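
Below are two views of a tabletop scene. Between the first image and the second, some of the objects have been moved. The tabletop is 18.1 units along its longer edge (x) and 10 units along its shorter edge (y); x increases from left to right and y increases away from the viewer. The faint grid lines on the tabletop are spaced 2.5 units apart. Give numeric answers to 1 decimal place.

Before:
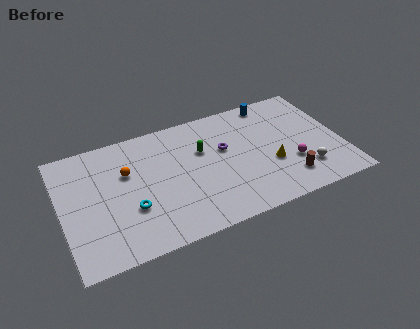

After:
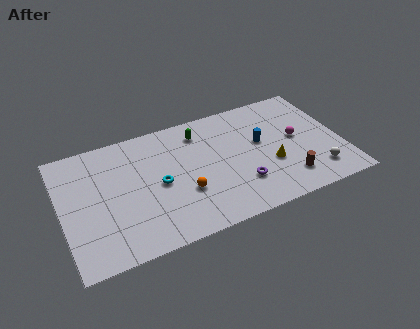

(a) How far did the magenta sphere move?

2.1

From (14.7, 3.3) to (15.3, 5.3), the magenta sphere covered √(0.6² + 2.0²) ≈ 2.1 units.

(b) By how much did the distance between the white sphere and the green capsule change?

+1.8

The distance was about 7.5 in the first image and 9.3 in the second, so they moved 1.8 units further apart.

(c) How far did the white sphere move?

0.8

From (15.5, 2.4) to (16.2, 2.0), the white sphere covered √(0.7² + 0.4²) ≈ 0.8 units.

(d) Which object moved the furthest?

the orange sphere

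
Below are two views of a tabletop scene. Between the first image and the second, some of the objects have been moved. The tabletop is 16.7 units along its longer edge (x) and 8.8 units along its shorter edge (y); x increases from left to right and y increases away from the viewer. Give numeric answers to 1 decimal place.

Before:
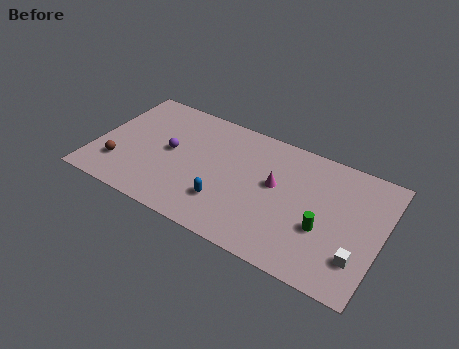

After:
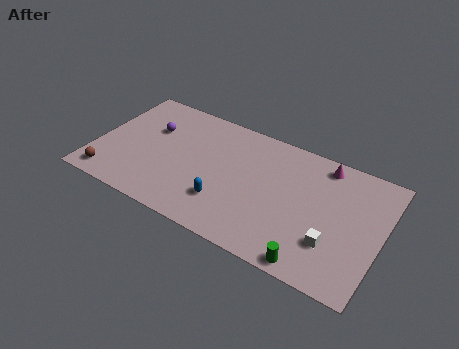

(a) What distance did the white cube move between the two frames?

1.5

From (15.6, 2.3) to (14.1, 2.6), the white cube covered √(1.5² + 0.3²) ≈ 1.5 units.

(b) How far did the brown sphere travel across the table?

1.2

From (1.6, 2.3) to (1.2, 1.2), the brown sphere covered √(0.4² + 1.1²) ≈ 1.2 units.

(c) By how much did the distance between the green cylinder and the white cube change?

-0.3

Before: roughly 2.3 units apart; after: 2.0. That's 0.3 units closer together.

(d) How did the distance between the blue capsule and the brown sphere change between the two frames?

+0.5

The distance was about 6.3 in the first image and 6.8 in the second, so they moved 0.5 units further apart.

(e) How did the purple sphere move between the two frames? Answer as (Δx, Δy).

(-1.3, 1.2)

The purple sphere started near (4.3, 4.6) and ended near (3.0, 5.8).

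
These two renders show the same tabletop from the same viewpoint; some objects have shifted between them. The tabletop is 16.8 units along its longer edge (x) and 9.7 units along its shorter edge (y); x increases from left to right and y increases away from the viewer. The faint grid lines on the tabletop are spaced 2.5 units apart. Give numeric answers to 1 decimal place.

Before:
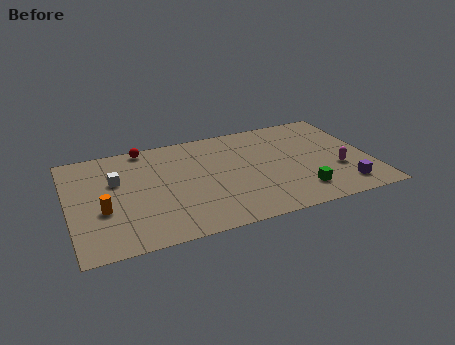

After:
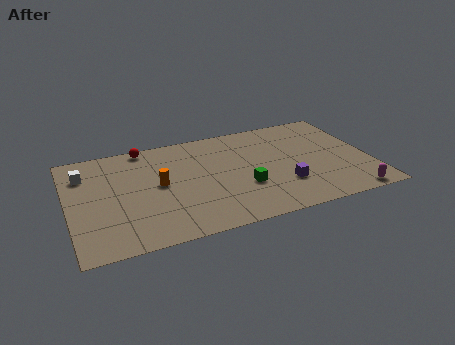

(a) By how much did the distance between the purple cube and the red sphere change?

-3.3

They were about 12.7 units apart before and 9.4 after — 3.3 units closer together.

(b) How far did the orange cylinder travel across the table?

3.5

From (1.8, 3.7) to (5.0, 5.1), the orange cylinder covered √(3.2² + 1.4²) ≈ 3.5 units.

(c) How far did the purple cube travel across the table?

3.4

From (15.0, 1.7) to (11.8, 2.9), the purple cube covered √(3.2² + 1.2²) ≈ 3.4 units.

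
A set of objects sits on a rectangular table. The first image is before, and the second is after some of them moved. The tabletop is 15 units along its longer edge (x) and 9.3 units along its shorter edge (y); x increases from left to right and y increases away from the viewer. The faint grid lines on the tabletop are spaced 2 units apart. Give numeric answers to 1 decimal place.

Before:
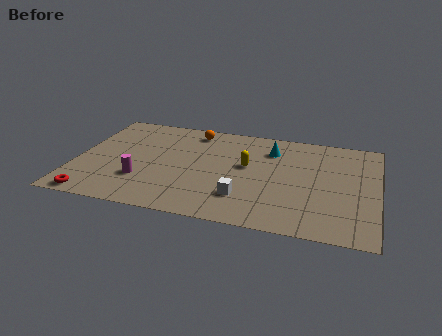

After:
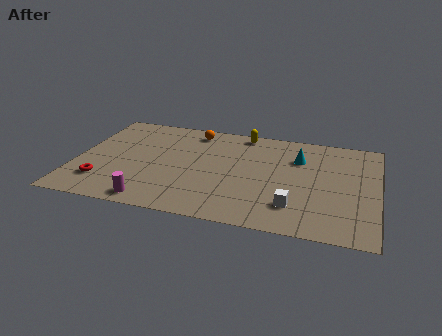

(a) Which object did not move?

the orange sphere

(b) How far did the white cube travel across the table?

2.5

The white cube moved from about (8.5, 2.4) to (11.0, 2.2), a distance of √(2.5² + 0.2²) ≈ 2.5.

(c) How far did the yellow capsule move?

3.1

The yellow capsule was near (8.5, 5.3) before and (8.1, 8.4) after, so it travelled √(0.4² + 3.1²) ≈ 3.1 units.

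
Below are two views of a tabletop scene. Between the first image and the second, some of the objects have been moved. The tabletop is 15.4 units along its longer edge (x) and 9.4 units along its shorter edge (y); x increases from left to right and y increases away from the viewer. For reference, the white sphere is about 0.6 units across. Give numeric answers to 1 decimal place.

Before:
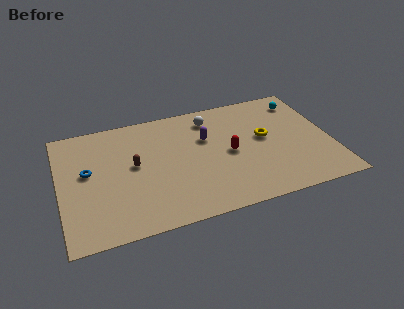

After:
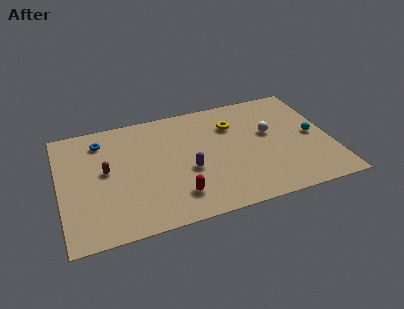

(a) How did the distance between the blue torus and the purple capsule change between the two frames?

-0.8

The distance was about 6.8 in the first image and 6.0 in the second, so they moved 0.8 units closer together.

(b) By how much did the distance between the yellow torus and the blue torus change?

-2.6

The distance was about 10.1 in the first image and 7.5 in the second, so they moved 2.6 units closer together.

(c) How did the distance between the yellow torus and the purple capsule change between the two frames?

+0.7

Before: roughly 3.4 units apart; after: 4.1. That's 0.7 units further apart.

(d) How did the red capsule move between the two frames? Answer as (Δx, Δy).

(-3.2, -2.5)

From the two frames, the red capsule sits at roughly (9.6, 4.5) before and (6.4, 2.0) after.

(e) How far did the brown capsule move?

1.6

The brown capsule moved from about (4.2, 5.1) to (2.6, 5.1), a distance of √(1.6² + 0.0²) ≈ 1.6.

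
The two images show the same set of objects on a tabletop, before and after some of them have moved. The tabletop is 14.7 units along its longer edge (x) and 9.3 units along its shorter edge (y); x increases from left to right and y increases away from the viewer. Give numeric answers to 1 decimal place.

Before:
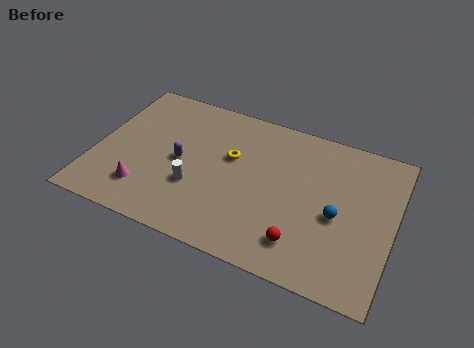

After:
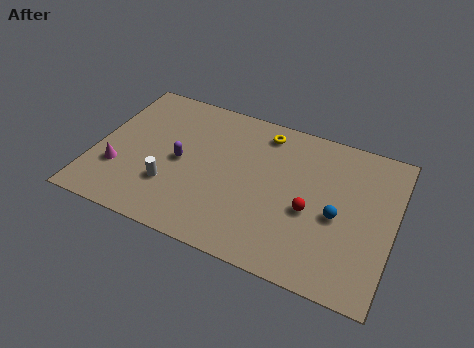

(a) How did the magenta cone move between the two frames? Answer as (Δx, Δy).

(-1.4, 0.8)

The magenta cone started near (2.7, 2.1) and ended near (1.3, 2.9).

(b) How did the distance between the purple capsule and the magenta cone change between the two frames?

+0.5

The distance was about 2.8 in the first image and 3.3 in the second, so they moved 0.5 units further apart.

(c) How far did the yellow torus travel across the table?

2.6

The yellow torus moved from about (6.6, 5.7) to (8.0, 7.9), a distance of √(1.4² + 2.2²) ≈ 2.6.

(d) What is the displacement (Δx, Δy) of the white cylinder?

(-1.2, -0.4)

The white cylinder was at about (5.1, 3.2) and moved to about (3.9, 2.8).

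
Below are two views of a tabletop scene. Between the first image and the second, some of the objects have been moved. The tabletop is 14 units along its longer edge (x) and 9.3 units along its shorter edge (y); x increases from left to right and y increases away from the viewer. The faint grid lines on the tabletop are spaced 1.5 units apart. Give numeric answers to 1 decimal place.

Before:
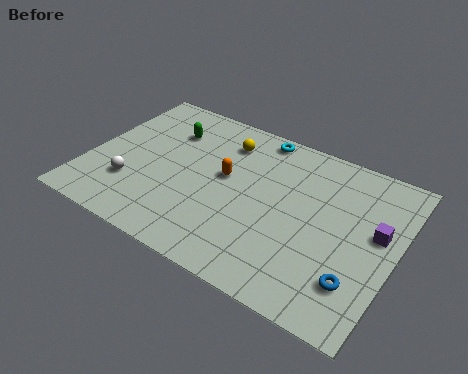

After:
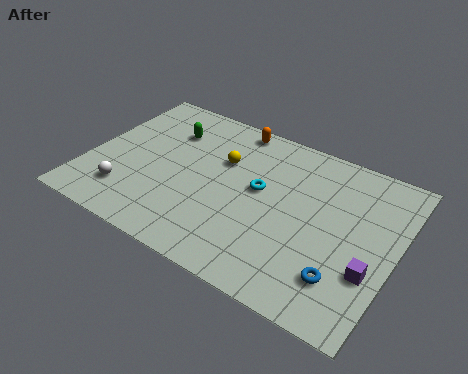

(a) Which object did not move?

the green capsule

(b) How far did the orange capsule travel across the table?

3.2

The orange capsule was near (6.2, 5.2) before and (6.0, 8.4) after, so it travelled √(0.2² + 3.2²) ≈ 3.2 units.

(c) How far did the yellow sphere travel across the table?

1.2

The yellow sphere moved from about (5.8, 7.3) to (5.9, 6.1), a distance of √(0.1² + 1.2²) ≈ 1.2.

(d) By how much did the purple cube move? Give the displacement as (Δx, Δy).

(0.0, -2.2)

The purple cube started near (13.1, 5.3) and ended near (13.1, 3.1).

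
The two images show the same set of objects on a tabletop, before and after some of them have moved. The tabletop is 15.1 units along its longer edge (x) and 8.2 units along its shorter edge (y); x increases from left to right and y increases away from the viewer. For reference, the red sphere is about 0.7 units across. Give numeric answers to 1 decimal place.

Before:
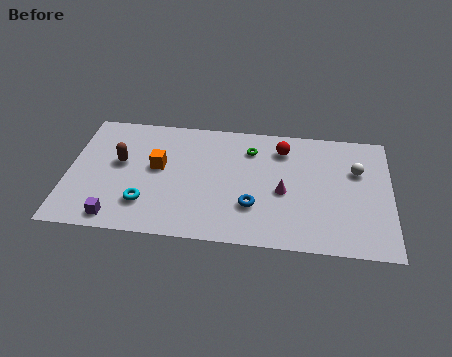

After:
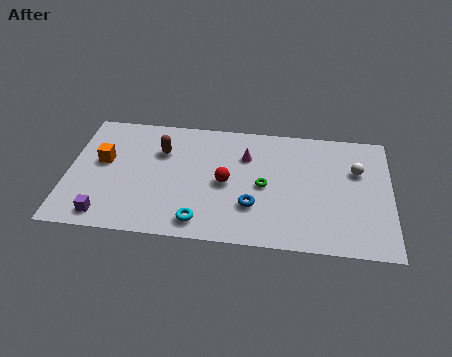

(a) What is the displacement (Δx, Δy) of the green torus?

(0.7, -2.4)

The green torus started near (8.5, 6.3) and ended near (9.2, 3.9).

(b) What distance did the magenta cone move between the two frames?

2.8

The magenta cone moved from about (10.1, 3.6) to (8.3, 5.8), a distance of √(1.8² + 2.2²) ≈ 2.8.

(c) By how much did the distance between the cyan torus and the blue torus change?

-2.3

Before: roughly 5.0 units apart; after: 2.7. That's 2.3 units closer together.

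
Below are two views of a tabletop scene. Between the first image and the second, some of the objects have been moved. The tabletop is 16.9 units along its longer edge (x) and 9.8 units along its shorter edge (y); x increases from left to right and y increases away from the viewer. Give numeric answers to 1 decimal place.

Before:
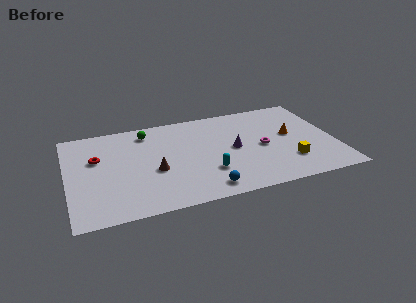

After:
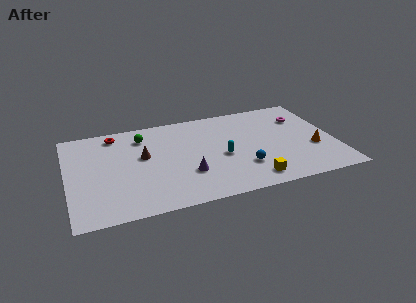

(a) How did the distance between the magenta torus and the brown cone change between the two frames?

+3.5

The distance was about 6.9 in the first image and 10.4 in the second, so they moved 3.5 units further apart.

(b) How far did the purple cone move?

3.6

The purple cone was near (10.5, 4.9) before and (7.4, 3.1) after, so it travelled √(3.1² + 1.8²) ≈ 3.6 units.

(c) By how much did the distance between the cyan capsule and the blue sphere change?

+0.3

They were about 1.6 units apart before and 1.9 after — 0.3 units further apart.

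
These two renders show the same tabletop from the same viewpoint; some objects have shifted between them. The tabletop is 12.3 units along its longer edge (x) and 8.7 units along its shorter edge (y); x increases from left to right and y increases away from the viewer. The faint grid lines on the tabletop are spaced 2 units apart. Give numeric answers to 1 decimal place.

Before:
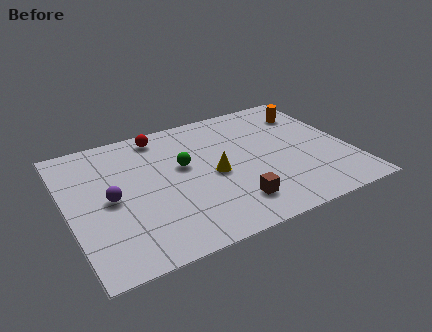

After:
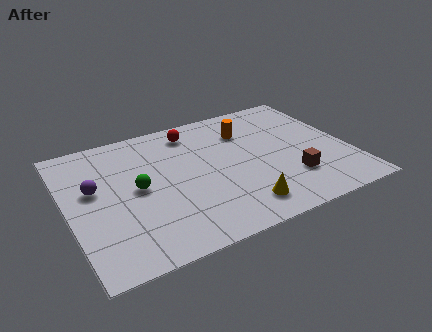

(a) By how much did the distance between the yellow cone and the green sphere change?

+3.4

The distance was about 1.6 in the first image and 5.0 in the second, so they moved 3.4 units further apart.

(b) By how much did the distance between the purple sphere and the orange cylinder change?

-2.5

They were about 9.5 units apart before and 7.0 after — 2.5 units closer together.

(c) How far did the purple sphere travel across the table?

1.1

The purple sphere moved from about (1.8, 4.2) to (1.2, 5.1), a distance of √(0.6² + 0.9²) ≈ 1.1.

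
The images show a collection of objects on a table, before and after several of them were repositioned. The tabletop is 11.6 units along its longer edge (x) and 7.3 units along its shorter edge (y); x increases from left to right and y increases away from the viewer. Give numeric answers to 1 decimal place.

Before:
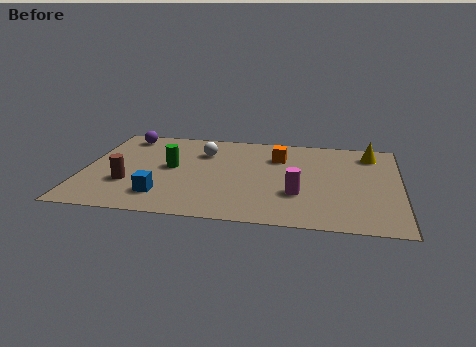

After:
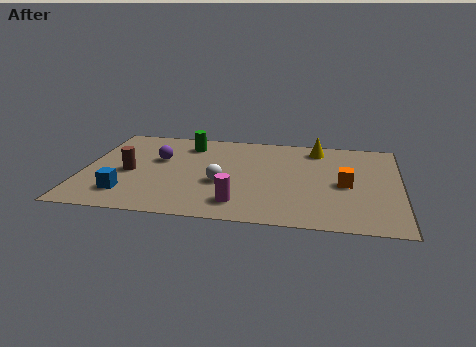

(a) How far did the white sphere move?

2.5

From (4.3, 5.3) to (5.1, 2.9), the white sphere covered √(0.8² + 2.4²) ≈ 2.5 units.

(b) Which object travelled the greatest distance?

the orange cube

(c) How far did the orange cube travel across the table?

3.1

The orange cube was near (7.1, 5.3) before and (9.6, 3.4) after, so it travelled √(2.5² + 1.9²) ≈ 3.1 units.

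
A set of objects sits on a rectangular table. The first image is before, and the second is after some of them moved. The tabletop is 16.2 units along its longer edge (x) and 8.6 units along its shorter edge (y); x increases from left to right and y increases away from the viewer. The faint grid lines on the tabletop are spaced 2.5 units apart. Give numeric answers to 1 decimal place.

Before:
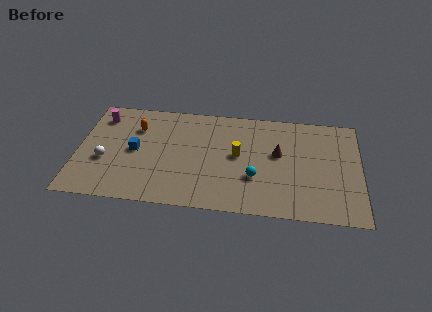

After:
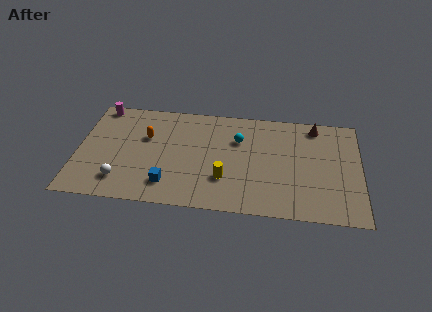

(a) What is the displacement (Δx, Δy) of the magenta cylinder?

(-0.1, 0.9)

The magenta cylinder started near (1.2, 6.9) and ended near (1.1, 7.8).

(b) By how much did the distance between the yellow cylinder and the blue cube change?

-2.6

They were about 5.9 units apart before and 3.3 after — 2.6 units closer together.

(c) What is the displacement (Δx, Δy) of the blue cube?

(2.0, -2.5)

The blue cube started near (3.3, 4.3) and ended near (5.3, 1.8).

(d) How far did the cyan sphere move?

3.2

From (10.2, 2.9) to (9.2, 5.9), the cyan sphere covered √(1.0² + 3.0²) ≈ 3.2 units.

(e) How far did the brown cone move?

3.3

The brown cone was near (11.5, 5.0) before and (13.6, 7.5) after, so it travelled √(2.1² + 2.5²) ≈ 3.3 units.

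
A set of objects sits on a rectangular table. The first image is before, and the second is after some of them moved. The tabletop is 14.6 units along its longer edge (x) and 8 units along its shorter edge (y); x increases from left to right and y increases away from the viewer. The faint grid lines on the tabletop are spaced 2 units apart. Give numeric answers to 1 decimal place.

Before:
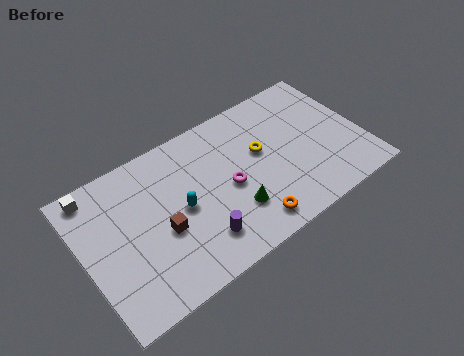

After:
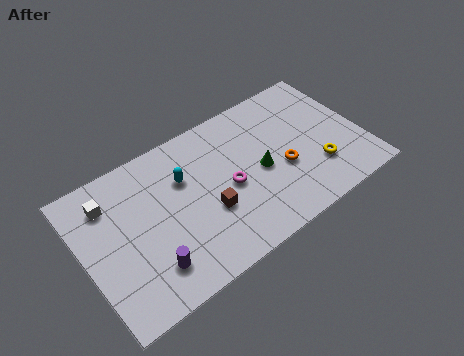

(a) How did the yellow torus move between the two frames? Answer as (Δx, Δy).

(2.6, -2.4)

The yellow torus was at about (9.4, 4.7) and moved to about (12.0, 2.3).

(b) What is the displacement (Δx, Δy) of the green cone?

(1.7, 1.4)

From the two frames, the green cone sits at roughly (7.5, 2.3) before and (9.2, 3.7) after.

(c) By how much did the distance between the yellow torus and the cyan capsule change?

+2.8

They were about 4.5 units apart before and 7.3 after — 2.8 units further apart.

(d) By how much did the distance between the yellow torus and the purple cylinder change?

+4.2

Before: roughly 4.8 units apart; after: 9.0. That's 4.2 units further apart.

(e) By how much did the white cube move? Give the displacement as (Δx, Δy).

(0.6, -0.9)

The white cube was at about (1.0, 7.1) and moved to about (1.6, 6.2).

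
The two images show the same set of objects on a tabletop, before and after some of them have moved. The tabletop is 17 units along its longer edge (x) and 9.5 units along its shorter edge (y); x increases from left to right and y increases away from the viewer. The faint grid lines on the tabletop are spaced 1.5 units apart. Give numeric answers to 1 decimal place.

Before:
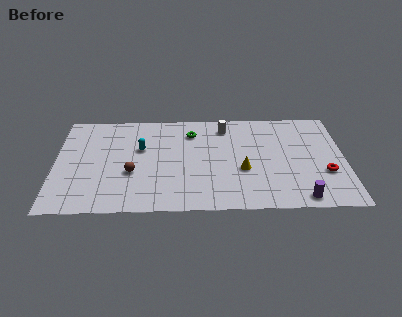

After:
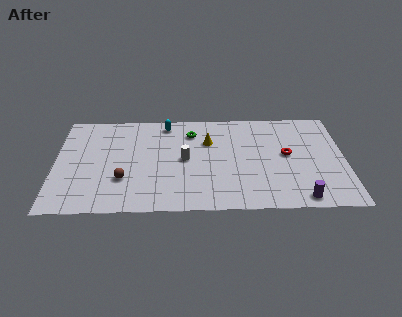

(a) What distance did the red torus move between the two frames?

2.8

The red torus was near (15.8, 3.3) before and (13.6, 5.1) after, so it travelled √(2.2² + 1.8²) ≈ 2.8 units.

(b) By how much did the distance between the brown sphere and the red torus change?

-1.5

They were about 11.3 units apart before and 9.8 after — 1.5 units closer together.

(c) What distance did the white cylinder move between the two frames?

3.9

The white cylinder moved from about (10.0, 7.9) to (7.6, 4.8), a distance of √(2.4² + 3.1²) ≈ 3.9.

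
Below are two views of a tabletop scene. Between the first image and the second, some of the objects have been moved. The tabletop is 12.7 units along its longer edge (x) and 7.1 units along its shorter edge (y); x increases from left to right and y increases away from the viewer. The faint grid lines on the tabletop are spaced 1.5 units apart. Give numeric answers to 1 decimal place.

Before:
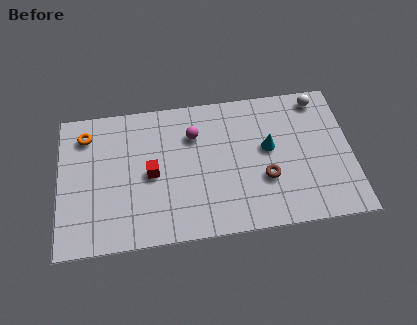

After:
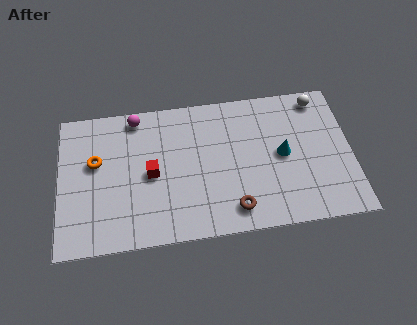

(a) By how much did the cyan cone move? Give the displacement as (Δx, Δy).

(0.6, -0.4)

The cyan cone started near (9.1, 4.0) and ended near (9.7, 3.6).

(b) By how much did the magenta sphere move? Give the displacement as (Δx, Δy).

(-2.5, 1.2)

The magenta sphere was at about (5.9, 5.1) and moved to about (3.4, 6.3).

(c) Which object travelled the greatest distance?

the magenta sphere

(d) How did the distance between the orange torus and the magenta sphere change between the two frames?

-2.0

The distance was about 4.7 in the first image and 2.7 in the second, so they moved 2.0 units closer together.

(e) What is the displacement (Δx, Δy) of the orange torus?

(0.4, -1.4)

From the two frames, the orange torus sits at roughly (1.2, 5.7) before and (1.6, 4.3) after.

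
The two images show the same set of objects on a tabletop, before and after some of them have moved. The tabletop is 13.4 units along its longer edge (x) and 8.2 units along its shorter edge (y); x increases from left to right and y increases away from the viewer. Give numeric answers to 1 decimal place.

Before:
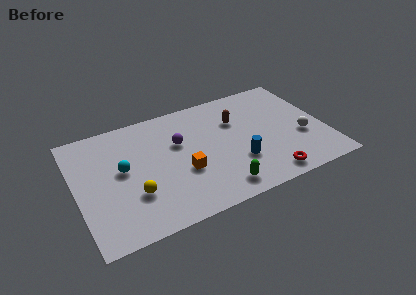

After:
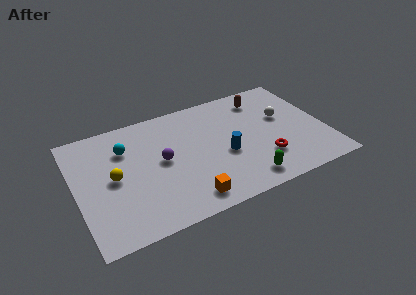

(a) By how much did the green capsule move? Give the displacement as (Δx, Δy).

(1.4, 0.0)

The green capsule started near (7.3, 1.2) and ended near (8.7, 1.2).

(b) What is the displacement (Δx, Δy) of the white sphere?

(-0.8, 1.8)

The white sphere started near (12.1, 3.1) and ended near (11.3, 4.9).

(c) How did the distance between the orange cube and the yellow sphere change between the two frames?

+1.9

They were about 2.7 units apart before and 4.6 after — 1.9 units further apart.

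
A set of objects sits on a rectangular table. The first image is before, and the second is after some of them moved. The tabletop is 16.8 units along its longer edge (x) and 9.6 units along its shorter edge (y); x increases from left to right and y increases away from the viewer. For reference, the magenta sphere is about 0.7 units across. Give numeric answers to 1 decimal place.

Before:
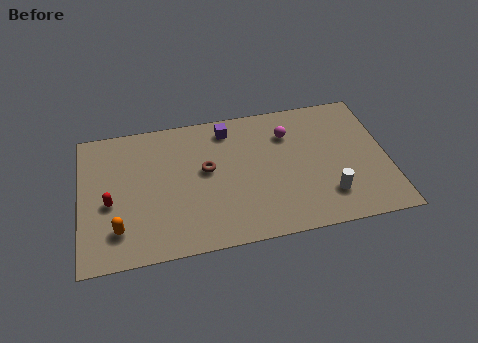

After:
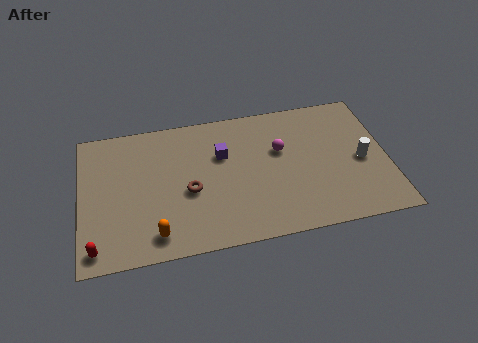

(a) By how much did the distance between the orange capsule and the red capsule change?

+1.3

They were about 1.9 units apart before and 3.2 after — 1.3 units further apart.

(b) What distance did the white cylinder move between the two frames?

2.9

From (13.4, 2.3) to (15.4, 4.4), the white cylinder covered √(2.0² + 2.1²) ≈ 2.9 units.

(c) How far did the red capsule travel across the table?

3.0

The red capsule moved from about (1.6, 4.1) to (0.8, 1.2), a distance of √(0.8² + 2.9²) ≈ 3.0.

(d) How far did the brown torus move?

1.6

The brown torus moved from about (6.9, 5.4) to (5.9, 4.1), a distance of √(1.0² + 1.3²) ≈ 1.6.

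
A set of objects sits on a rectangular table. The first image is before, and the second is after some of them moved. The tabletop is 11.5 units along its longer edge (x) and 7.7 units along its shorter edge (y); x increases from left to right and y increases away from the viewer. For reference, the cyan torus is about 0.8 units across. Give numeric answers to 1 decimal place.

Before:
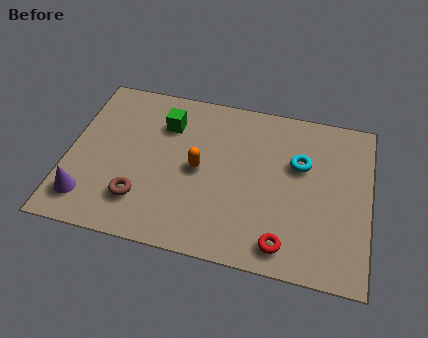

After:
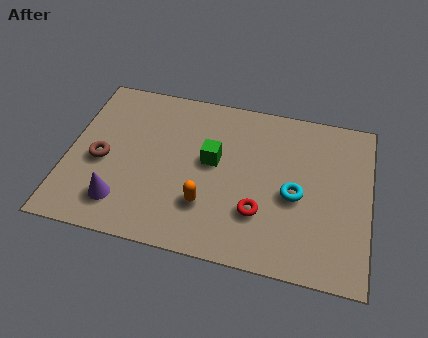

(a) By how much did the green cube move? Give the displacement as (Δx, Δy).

(1.9, -1.4)

From the two frames, the green cube sits at roughly (3.6, 5.7) before and (5.5, 4.3) after.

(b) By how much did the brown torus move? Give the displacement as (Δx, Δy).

(-1.6, 1.5)

The brown torus started near (2.9, 1.9) and ended near (1.3, 3.4).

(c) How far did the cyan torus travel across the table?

1.5

The cyan torus moved from about (8.8, 4.9) to (8.7, 3.4), a distance of √(0.1² + 1.5²) ≈ 1.5.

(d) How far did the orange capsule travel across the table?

1.6

The orange capsule moved from about (5.0, 3.8) to (5.4, 2.2), a distance of √(0.4² + 1.6²) ≈ 1.6.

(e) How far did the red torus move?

1.6

The red torus was near (8.4, 1.1) before and (7.4, 2.3) after, so it travelled √(1.0² + 1.2²) ≈ 1.6 units.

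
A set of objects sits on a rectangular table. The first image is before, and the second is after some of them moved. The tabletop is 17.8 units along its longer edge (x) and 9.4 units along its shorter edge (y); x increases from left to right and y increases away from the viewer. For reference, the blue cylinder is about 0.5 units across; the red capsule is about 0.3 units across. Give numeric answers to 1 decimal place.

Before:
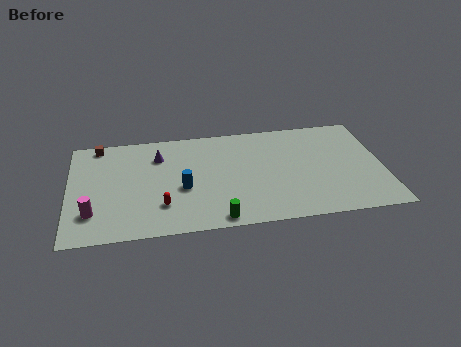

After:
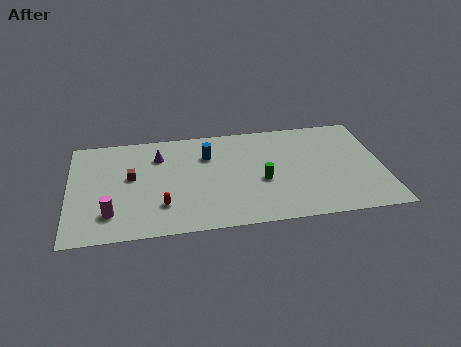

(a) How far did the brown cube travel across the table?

3.7

The brown cube moved from about (1.7, 8.5) to (3.5, 5.3), a distance of √(1.8² + 3.2²) ≈ 3.7.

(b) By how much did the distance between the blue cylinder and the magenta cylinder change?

+1.9

They were about 5.3 units apart before and 7.2 after — 1.9 units further apart.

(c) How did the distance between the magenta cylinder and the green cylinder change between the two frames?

+1.6

They were about 7.2 units apart before and 8.8 after — 1.6 units further apart.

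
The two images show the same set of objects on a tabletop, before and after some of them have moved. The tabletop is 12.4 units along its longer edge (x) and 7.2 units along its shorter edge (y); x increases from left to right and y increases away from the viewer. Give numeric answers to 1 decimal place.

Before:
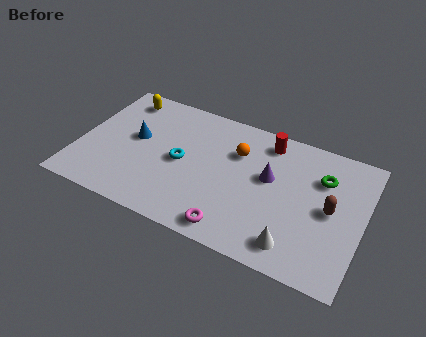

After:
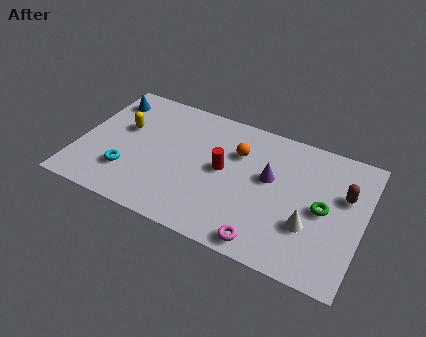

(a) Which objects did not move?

the purple cone and the orange sphere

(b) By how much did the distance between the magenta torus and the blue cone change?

+3.5

They were about 5.6 units apart before and 9.1 after — 3.5 units further apart.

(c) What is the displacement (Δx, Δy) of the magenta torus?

(1.4, -0.1)

From the two frames, the magenta torus sits at roughly (7.1, 0.9) before and (8.5, 0.8) after.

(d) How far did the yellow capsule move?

1.7

From (1.5, 6.1) to (1.8, 4.4), the yellow capsule covered √(0.3² + 1.7²) ≈ 1.7 units.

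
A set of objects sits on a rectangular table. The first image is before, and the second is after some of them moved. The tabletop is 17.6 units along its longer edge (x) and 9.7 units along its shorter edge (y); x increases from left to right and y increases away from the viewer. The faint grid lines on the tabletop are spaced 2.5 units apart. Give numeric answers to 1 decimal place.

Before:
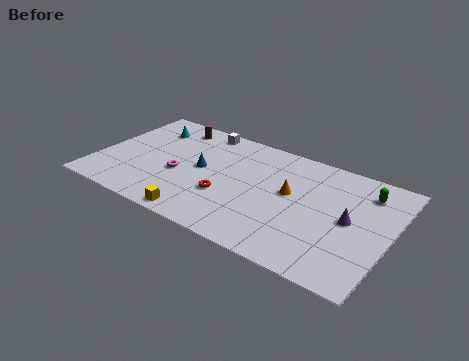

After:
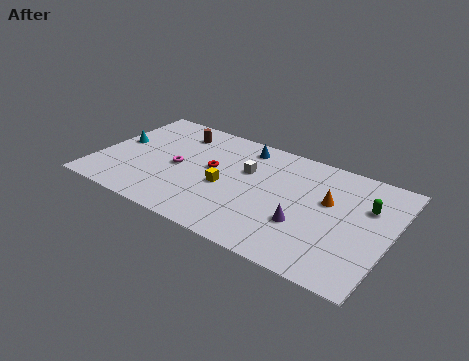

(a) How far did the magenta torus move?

0.6

The magenta torus was near (5.0, 4.0) before and (4.8, 4.6) after, so it travelled √(0.2² + 0.6²) ≈ 0.6 units.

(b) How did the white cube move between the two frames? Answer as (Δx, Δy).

(3.2, -2.5)

The white cube started near (5.6, 8.7) and ended near (8.8, 6.2).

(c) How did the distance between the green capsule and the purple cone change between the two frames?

+1.7

They were about 2.9 units apart before and 4.6 after — 1.7 units further apart.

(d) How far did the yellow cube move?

3.4

The yellow cube was near (6.8, 0.9) before and (7.8, 4.2) after, so it travelled √(1.0² + 3.3²) ≈ 3.4 units.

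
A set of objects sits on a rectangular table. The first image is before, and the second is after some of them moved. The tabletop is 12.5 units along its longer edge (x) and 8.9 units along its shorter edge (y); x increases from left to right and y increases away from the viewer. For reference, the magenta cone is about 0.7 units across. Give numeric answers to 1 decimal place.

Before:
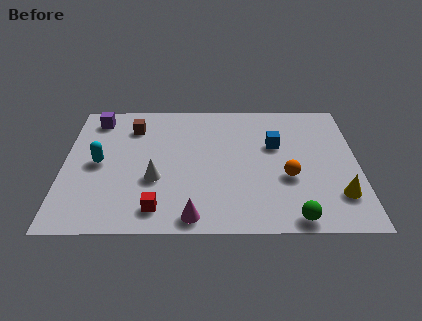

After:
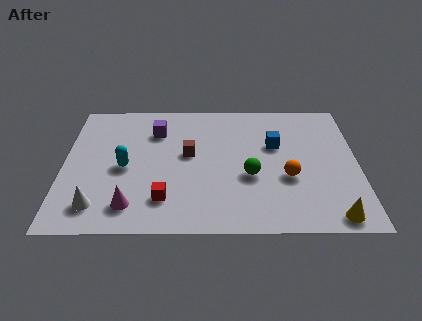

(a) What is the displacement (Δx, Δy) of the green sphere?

(-1.8, 2.7)

From the two frames, the green sphere sits at roughly (9.7, 0.8) before and (7.9, 3.5) after.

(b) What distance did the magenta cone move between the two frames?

2.7

From (5.5, 0.9) to (2.9, 1.6), the magenta cone covered √(2.6² + 0.7²) ≈ 2.7 units.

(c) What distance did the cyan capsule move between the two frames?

1.1

From (1.5, 4.4) to (2.6, 4.1), the cyan capsule covered √(1.1² + 0.3²) ≈ 1.1 units.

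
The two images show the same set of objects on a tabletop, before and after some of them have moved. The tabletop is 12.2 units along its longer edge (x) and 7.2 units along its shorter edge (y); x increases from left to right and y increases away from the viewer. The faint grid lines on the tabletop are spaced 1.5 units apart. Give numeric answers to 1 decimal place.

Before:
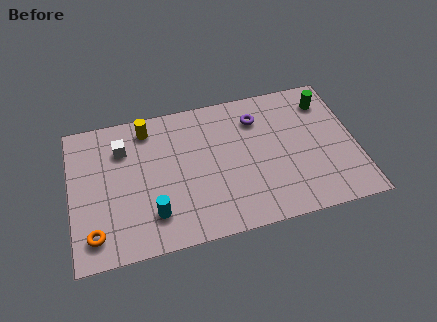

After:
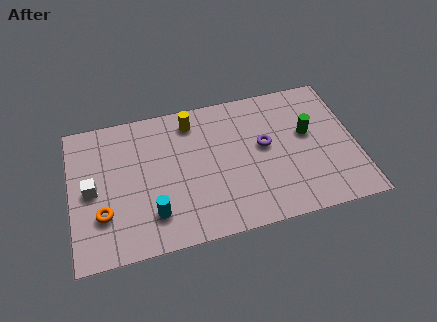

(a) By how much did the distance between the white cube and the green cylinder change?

+0.5

They were about 8.8 units apart before and 9.3 after — 0.5 units further apart.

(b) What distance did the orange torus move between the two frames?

1.0

The orange torus was near (0.9, 1.3) before and (1.3, 2.2) after, so it travelled √(0.4² + 0.9²) ≈ 1.0 units.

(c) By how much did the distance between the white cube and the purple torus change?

+1.6

They were about 5.8 units apart before and 7.4 after — 1.6 units further apart.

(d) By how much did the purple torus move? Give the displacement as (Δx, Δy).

(0.2, -1.5)

The purple torus was at about (8.1, 5.5) and moved to about (8.3, 4.0).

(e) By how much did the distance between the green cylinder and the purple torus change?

-1.1

The distance was about 3.0 in the first image and 1.9 in the second, so they moved 1.1 units closer together.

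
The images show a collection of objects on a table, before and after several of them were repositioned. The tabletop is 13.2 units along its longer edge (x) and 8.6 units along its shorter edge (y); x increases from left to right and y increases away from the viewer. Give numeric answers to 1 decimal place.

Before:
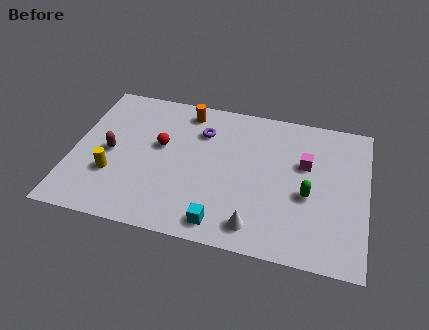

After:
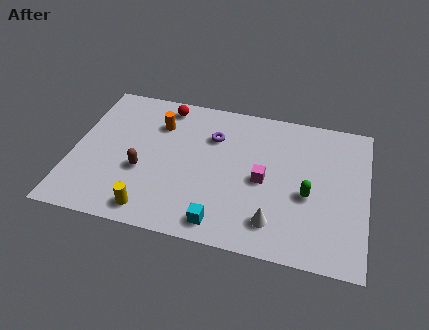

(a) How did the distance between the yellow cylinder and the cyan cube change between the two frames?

-2.2

Before: roughly 5.3 units apart; after: 3.1. That's 2.2 units closer together.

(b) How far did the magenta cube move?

2.3

The magenta cube was near (10.4, 5.4) before and (8.6, 4.0) after, so it travelled √(1.8² + 1.4²) ≈ 2.3 units.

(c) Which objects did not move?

the cyan cube and the green capsule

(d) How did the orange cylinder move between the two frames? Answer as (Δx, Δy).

(-1.2, -1.1)

The orange cylinder started near (4.9, 7.4) and ended near (3.7, 6.3).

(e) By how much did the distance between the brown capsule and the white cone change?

-1.1

Before: roughly 7.3 units apart; after: 6.2. That's 1.1 units closer together.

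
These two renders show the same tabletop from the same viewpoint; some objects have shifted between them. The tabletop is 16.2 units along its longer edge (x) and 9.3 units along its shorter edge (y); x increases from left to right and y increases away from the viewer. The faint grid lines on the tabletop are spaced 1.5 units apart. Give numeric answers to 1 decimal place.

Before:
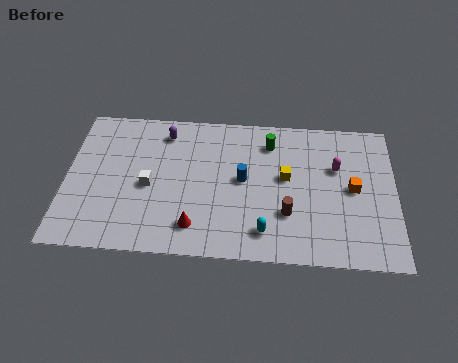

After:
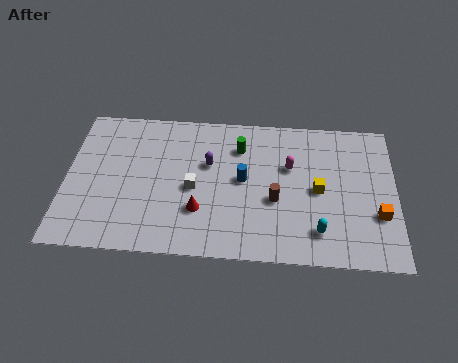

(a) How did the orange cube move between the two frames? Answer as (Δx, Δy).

(1.2, -1.6)

The orange cube was at about (14.1, 4.7) and moved to about (15.3, 3.1).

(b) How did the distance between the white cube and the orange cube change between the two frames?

-0.9

The distance was about 10.0 in the first image and 9.1 in the second, so they moved 0.9 units closer together.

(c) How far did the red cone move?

1.0

From (6.4, 1.8) to (6.6, 2.8), the red cone covered √(0.2² + 1.0²) ≈ 1.0 units.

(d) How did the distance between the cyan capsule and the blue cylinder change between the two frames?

+1.4

Before: roughly 3.4 units apart; after: 4.8. That's 1.4 units further apart.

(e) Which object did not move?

the blue cylinder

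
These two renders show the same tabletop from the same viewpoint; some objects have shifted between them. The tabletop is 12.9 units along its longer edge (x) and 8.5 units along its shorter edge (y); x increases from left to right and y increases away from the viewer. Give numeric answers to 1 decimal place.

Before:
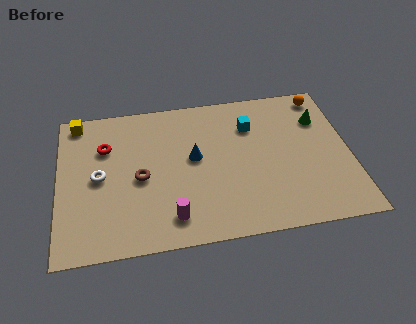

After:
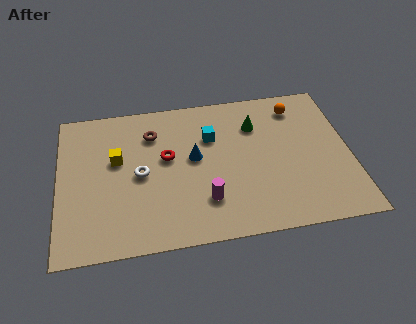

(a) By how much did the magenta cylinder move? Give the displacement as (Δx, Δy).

(1.5, 0.7)

From the two frames, the magenta cylinder sits at roughly (4.9, 1.5) before and (6.4, 2.2) after.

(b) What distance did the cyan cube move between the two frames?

1.8

The cyan cube moved from about (8.6, 6.2) to (6.8, 5.8), a distance of √(1.8² + 0.4²) ≈ 1.8.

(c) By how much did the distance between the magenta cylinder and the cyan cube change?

-2.4

They were about 6.0 units apart before and 3.6 after — 2.4 units closer together.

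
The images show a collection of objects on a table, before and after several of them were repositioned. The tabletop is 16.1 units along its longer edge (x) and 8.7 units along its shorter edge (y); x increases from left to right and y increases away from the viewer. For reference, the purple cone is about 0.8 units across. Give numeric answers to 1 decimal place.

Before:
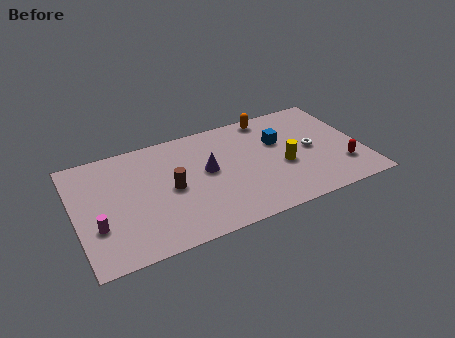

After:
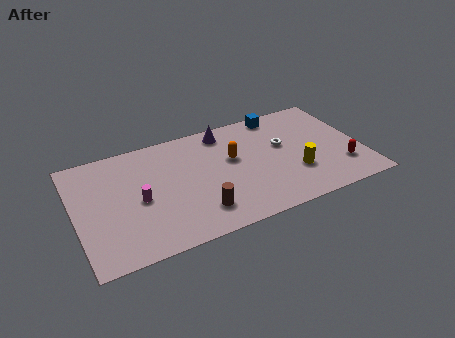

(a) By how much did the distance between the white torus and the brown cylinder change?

-1.8

Before: roughly 8.0 units apart; after: 6.2. That's 1.8 units closer together.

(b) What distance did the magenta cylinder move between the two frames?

2.6

The magenta cylinder moved from about (1.1, 2.9) to (3.5, 4.0), a distance of √(2.4² + 1.1²) ≈ 2.6.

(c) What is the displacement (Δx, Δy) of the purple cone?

(1.3, 2.7)

The purple cone started near (7.4, 4.8) and ended near (8.7, 7.5).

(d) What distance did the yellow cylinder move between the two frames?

1.0

The yellow cylinder moved from about (11.6, 3.6) to (12.2, 2.8), a distance of √(0.6² + 0.8²) ≈ 1.0.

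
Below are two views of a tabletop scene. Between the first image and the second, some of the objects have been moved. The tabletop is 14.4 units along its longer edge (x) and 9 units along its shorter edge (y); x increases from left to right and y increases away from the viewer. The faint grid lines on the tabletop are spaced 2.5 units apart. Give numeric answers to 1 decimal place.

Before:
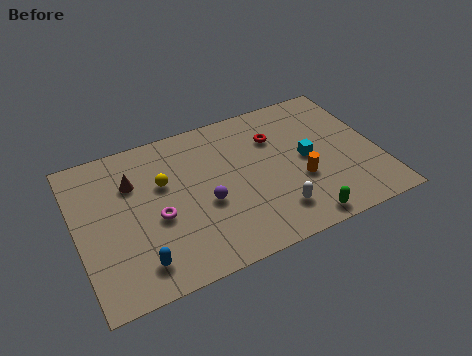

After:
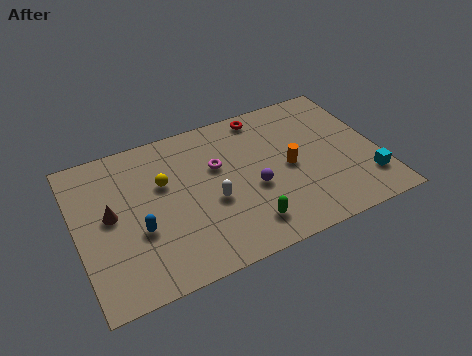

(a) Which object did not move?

the yellow sphere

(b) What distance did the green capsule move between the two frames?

2.6

From (10.2, 0.9) to (7.7, 1.7), the green capsule covered √(2.5² + 0.8²) ≈ 2.6 units.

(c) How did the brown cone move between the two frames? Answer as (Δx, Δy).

(-1.2, -1.5)

The brown cone was at about (2.8, 6.3) and moved to about (1.6, 4.8).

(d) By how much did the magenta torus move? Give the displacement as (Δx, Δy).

(3.1, 1.9)

The magenta torus was at about (3.7, 3.8) and moved to about (6.8, 5.7).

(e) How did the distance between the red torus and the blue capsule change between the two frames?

-0.6

The distance was about 8.6 in the first image and 8.0 in the second, so they moved 0.6 units closer together.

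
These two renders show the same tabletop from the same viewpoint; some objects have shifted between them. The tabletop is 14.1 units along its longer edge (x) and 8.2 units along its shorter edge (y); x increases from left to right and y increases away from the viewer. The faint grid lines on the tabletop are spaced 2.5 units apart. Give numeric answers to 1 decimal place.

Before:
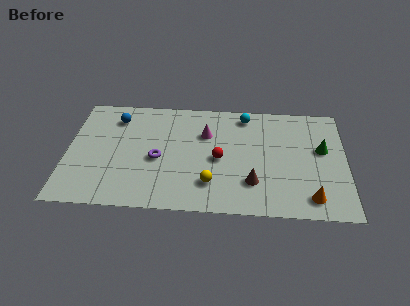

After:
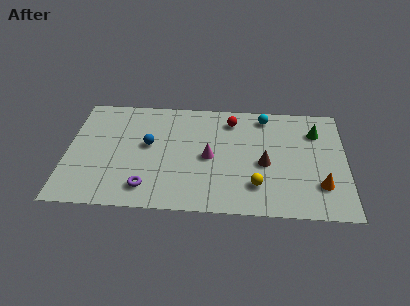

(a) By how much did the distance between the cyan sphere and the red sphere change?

-1.8

The distance was about 3.5 in the first image and 1.7 in the second, so they moved 1.8 units closer together.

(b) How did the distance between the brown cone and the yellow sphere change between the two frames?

-0.5

Before: roughly 2.1 units apart; after: 1.6. That's 0.5 units closer together.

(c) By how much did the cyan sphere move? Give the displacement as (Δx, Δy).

(1.0, 0.0)

The cyan sphere was at about (9.0, 7.1) and moved to about (10.0, 7.1).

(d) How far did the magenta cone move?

1.7

The magenta cone moved from about (7.0, 5.6) to (7.2, 3.9), a distance of √(0.2² + 1.7²) ≈ 1.7.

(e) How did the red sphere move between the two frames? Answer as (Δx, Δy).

(0.6, 2.9)

From the two frames, the red sphere sits at roughly (7.7, 3.8) before and (8.3, 6.7) after.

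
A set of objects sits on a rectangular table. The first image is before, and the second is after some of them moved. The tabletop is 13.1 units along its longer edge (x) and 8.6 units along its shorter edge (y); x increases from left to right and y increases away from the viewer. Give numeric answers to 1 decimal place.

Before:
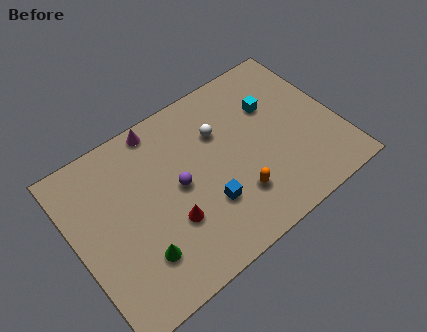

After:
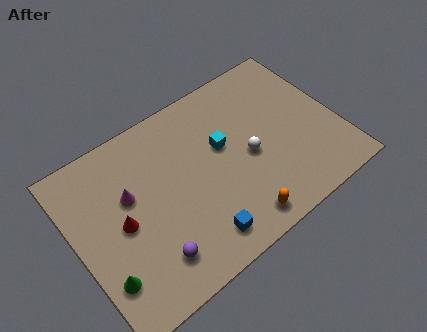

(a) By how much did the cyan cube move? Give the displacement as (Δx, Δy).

(-2.7, -0.7)

From the two frames, the cyan cube sits at roughly (10.2, 5.8) before and (7.5, 5.1) after.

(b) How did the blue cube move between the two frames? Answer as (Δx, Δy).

(-0.7, -1.3)

From the two frames, the blue cube sits at roughly (6.2, 2.7) before and (5.5, 1.4) after.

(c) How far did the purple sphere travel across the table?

3.2

The purple sphere was near (5.1, 4.4) before and (3.2, 1.8) after, so it travelled √(1.9² + 2.6²) ≈ 3.2 units.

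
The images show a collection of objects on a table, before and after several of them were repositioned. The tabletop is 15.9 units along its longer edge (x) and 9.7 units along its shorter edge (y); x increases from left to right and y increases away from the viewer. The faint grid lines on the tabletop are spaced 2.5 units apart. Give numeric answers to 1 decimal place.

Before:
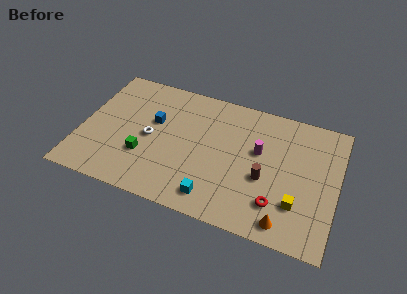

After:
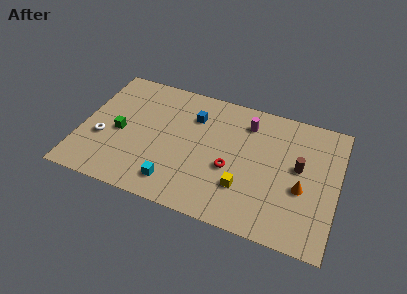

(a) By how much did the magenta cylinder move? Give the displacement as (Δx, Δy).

(-0.9, 1.9)

From the two frames, the magenta cylinder sits at roughly (11.0, 5.8) before and (10.1, 7.7) after.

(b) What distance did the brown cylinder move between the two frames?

2.5

The brown cylinder moved from about (11.5, 3.9) to (13.5, 5.4), a distance of √(2.0² + 1.5²) ≈ 2.5.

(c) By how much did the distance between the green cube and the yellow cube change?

-1.4

The distance was about 9.5 in the first image and 8.1 in the second, so they moved 1.4 units closer together.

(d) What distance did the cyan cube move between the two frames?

2.5

From (8.6, 1.5) to (6.1, 1.7), the cyan cube covered √(2.5² + 0.2²) ≈ 2.5 units.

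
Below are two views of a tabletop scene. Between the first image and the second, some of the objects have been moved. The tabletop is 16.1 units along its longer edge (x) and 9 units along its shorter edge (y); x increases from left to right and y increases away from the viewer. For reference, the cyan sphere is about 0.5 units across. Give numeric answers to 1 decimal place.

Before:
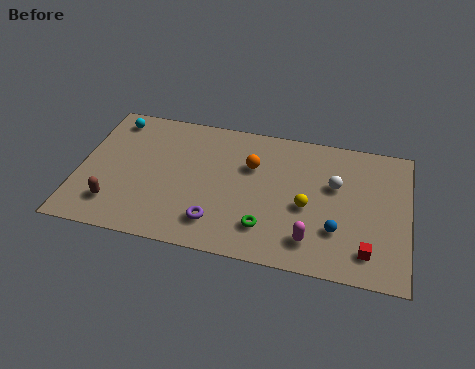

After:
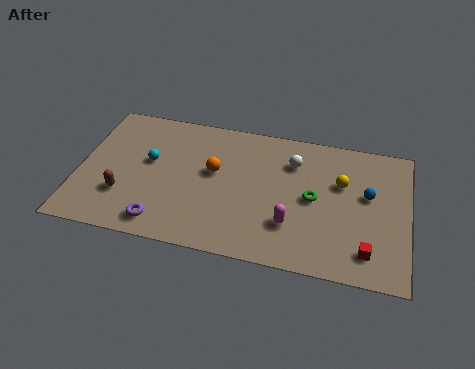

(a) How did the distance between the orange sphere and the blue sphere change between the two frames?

+2.1

Before: roughly 5.4 units apart; after: 7.5. That's 2.1 units further apart.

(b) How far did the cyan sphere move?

3.2

The cyan sphere was near (1.4, 7.7) before and (3.4, 5.2) after, so it travelled √(2.0² + 2.5²) ≈ 3.2 units.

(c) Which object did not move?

the red cube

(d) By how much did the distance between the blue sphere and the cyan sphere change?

-1.7

Before: roughly 12.4 units apart; after: 10.7. That's 1.7 units closer together.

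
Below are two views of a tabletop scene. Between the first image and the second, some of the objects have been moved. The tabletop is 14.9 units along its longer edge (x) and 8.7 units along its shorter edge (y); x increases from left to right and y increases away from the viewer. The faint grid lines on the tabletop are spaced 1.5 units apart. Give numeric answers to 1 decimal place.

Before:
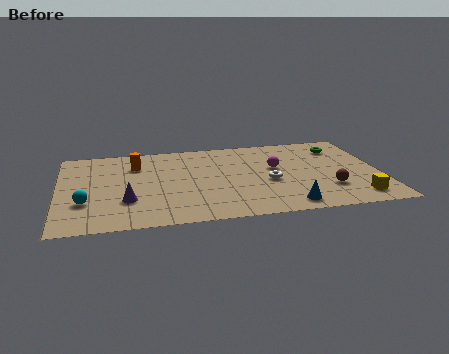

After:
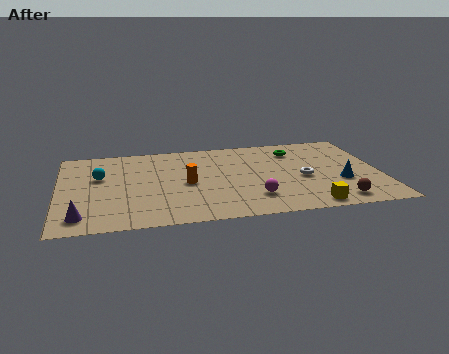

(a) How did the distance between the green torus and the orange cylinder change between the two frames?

-3.7

The distance was about 9.6 in the first image and 5.9 in the second, so they moved 3.7 units closer together.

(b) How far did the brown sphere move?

1.3

The brown sphere moved from about (12.4, 2.5) to (12.7, 1.2), a distance of √(0.3² + 1.3²) ≈ 1.3.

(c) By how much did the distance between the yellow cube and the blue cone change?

-0.5

The distance was about 3.2 in the first image and 2.7 in the second, so they moved 0.5 units closer together.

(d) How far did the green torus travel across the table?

2.1

The green torus was near (13.2, 6.8) before and (11.1, 6.8) after, so it travelled √(2.1² + 0.0²) ≈ 2.1 units.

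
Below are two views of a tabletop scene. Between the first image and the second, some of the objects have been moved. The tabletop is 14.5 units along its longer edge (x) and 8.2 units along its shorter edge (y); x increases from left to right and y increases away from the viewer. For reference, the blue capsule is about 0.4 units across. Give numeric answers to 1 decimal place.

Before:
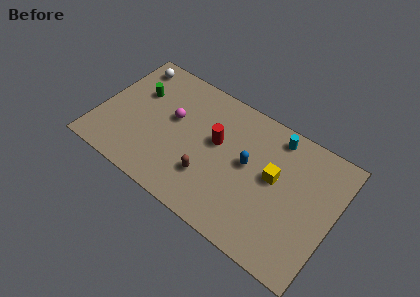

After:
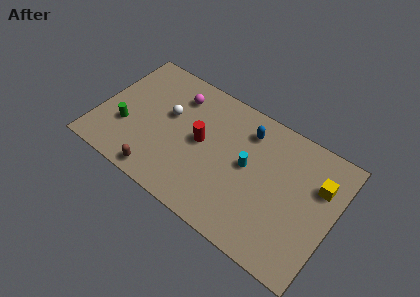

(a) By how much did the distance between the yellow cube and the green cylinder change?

+3.2

They were about 8.7 units apart before and 11.9 after — 3.2 units further apart.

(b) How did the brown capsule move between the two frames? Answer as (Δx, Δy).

(-2.8, -1.5)

The brown capsule was at about (7.1, 2.4) and moved to about (4.3, 0.9).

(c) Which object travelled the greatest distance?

the white sphere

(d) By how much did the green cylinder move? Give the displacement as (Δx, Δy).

(-0.3, -2.6)

The green cylinder started near (2.1, 5.4) and ended near (1.8, 2.8).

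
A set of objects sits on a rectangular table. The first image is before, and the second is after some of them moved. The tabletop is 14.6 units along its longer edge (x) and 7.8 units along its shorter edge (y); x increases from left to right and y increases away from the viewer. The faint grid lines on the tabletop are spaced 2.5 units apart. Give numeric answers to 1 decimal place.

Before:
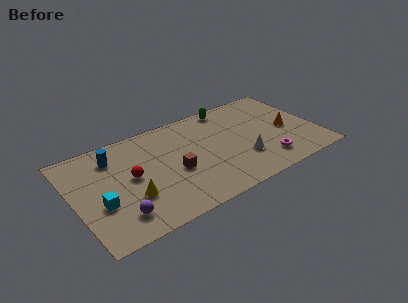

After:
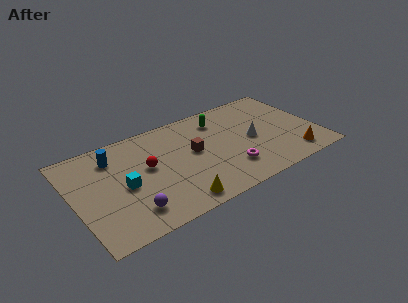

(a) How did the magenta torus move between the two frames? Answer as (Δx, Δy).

(-2.2, 0.4)

The magenta torus started near (11.2, 1.6) and ended near (9.0, 2.0).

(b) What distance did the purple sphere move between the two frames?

0.7

The purple sphere was near (2.3, 1.6) before and (3.0, 1.6) after, so it travelled √(0.7² + 0.0²) ≈ 0.7 units.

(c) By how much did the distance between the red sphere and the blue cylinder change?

+0.3

The distance was about 2.2 in the first image and 2.5 in the second, so they moved 0.3 units further apart.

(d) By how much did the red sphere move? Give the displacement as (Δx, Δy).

(1.0, 0.3)

The red sphere was at about (3.4, 4.1) and moved to about (4.4, 4.4).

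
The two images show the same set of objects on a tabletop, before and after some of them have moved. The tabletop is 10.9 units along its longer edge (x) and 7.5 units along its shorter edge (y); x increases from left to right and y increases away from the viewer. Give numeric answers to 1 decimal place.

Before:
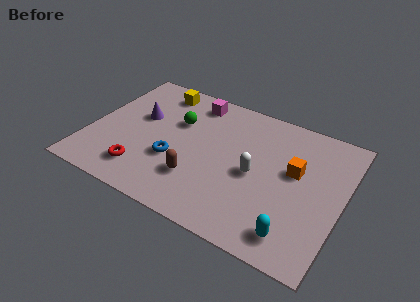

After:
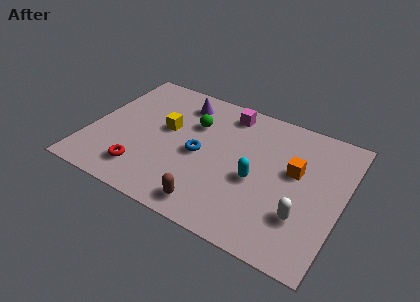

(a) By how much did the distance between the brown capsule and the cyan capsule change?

-1.7

They were about 4.4 units apart before and 2.7 after — 1.7 units closer together.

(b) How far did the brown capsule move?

1.4

From (4.9, 2.1) to (5.7, 1.0), the brown capsule covered √(0.8² + 1.1²) ≈ 1.4 units.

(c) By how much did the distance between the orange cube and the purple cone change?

-1.3

They were about 6.8 units apart before and 5.5 after — 1.3 units closer together.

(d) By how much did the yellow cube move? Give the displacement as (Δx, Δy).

(0.7, -2.1)

From the two frames, the yellow cube sits at roughly (2.5, 6.4) before and (3.2, 4.3) after.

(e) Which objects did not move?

the red torus and the orange cube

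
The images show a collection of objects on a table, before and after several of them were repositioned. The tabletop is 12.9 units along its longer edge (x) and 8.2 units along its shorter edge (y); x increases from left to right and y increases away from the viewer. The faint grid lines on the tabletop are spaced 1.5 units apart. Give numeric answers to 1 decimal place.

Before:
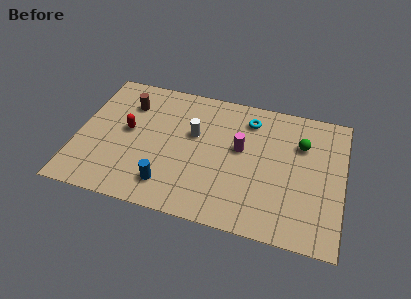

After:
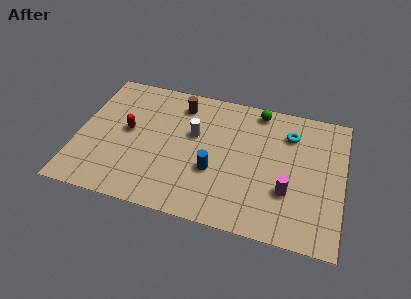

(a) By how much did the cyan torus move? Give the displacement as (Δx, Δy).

(2.0, -0.4)

The cyan torus started near (8.2, 6.6) and ended near (10.2, 6.2).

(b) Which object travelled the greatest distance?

the magenta cylinder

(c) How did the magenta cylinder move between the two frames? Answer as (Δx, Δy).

(2.4, -2.0)

The magenta cylinder started near (7.9, 4.7) and ended near (10.3, 2.7).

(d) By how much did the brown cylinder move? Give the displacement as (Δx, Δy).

(2.5, 0.6)

From the two frames, the brown cylinder sits at roughly (2.3, 6.1) before and (4.8, 6.7) after.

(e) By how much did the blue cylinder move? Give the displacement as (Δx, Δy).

(2.1, 1.4)

The blue cylinder started near (4.6, 1.6) and ended near (6.7, 3.0).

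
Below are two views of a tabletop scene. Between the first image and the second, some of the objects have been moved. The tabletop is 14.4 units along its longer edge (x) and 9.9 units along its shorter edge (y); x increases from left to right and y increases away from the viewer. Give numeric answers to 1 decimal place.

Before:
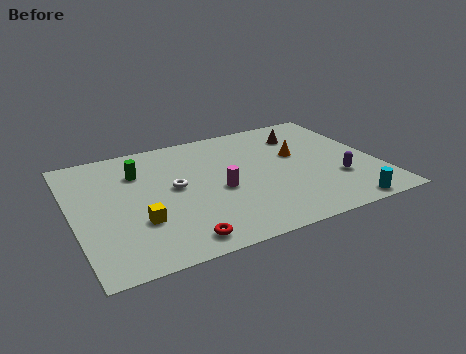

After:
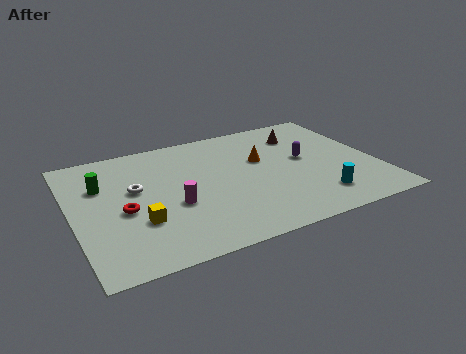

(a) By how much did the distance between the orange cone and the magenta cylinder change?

+0.7

Before: roughly 4.3 units apart; after: 5.0. That's 0.7 units further apart.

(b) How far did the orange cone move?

1.7

The orange cone moved from about (10.8, 5.9) to (9.1, 6.1), a distance of √(1.7² + 0.2²) ≈ 1.7.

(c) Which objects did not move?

the yellow cube and the brown cone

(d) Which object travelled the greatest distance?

the red torus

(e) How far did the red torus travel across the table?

3.8

From (4.5, 1.2) to (2.3, 4.3), the red torus covered √(2.2² + 3.1²) ≈ 3.8 units.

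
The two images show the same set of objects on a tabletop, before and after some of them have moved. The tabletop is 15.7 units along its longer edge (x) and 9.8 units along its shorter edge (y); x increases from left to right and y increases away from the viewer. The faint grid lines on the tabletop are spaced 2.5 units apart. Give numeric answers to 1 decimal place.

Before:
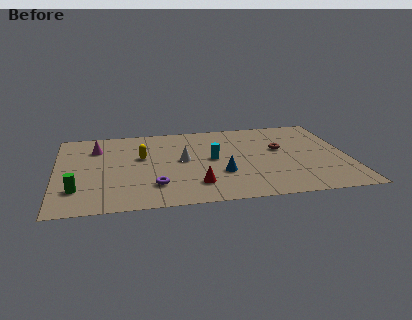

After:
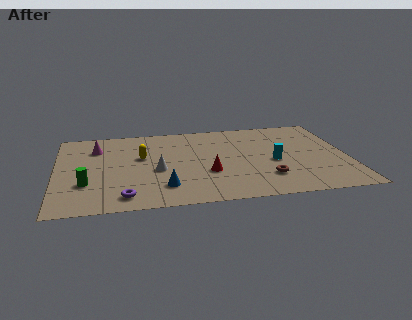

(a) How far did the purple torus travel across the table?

1.9

The purple torus moved from about (5.2, 2.4) to (3.6, 1.4), a distance of √(1.6² + 1.0²) ≈ 1.9.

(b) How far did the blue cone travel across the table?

3.3

The blue cone moved from about (8.8, 3.3) to (5.7, 2.2), a distance of √(3.1² + 1.1²) ≈ 3.3.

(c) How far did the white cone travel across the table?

1.7

The white cone was near (6.8, 5.2) before and (5.4, 4.2) after, so it travelled √(1.4² + 1.0²) ≈ 1.7 units.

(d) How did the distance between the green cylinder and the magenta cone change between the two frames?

-0.7

Before: roughly 4.9 units apart; after: 4.2. That's 0.7 units closer together.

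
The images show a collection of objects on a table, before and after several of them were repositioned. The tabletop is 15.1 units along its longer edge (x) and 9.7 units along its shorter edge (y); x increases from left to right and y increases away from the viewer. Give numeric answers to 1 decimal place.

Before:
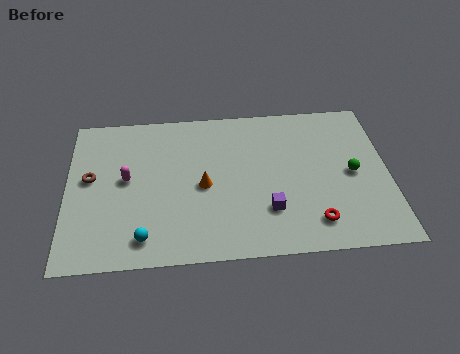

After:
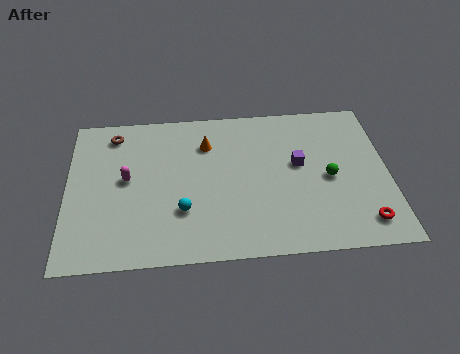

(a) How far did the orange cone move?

2.7

From (6.4, 4.5) to (6.6, 7.2), the orange cone covered √(0.2² + 2.7²) ≈ 2.7 units.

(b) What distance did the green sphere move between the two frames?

1.1

The green sphere was near (13.4, 4.7) before and (12.3, 4.5) after, so it travelled √(1.1² + 0.2²) ≈ 1.1 units.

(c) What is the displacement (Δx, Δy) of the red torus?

(2.3, -0.2)

The red torus was at about (11.5, 1.8) and moved to about (13.8, 1.6).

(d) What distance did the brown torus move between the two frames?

3.0

The brown torus moved from about (1.1, 5.4) to (2.2, 8.2), a distance of √(1.1² + 2.8²) ≈ 3.0.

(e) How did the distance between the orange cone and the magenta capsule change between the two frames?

+0.6

Before: roughly 3.7 units apart; after: 4.3. That's 0.6 units further apart.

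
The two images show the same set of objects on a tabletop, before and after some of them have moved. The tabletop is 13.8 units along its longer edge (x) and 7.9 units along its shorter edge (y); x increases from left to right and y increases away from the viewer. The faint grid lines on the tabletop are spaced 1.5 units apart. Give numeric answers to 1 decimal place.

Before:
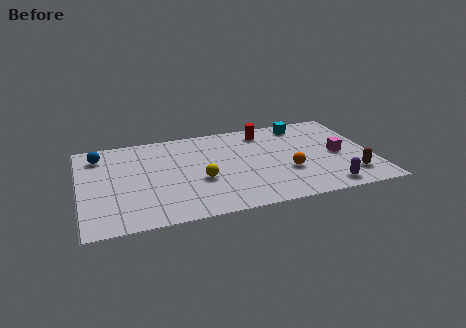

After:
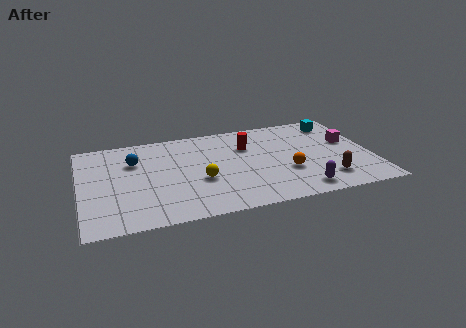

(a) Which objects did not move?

the orange sphere and the yellow sphere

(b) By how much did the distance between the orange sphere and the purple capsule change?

-0.7

The distance was about 2.5 in the first image and 1.8 in the second, so they moved 0.7 units closer together.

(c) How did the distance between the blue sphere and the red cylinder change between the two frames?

-2.5

The distance was about 7.9 in the first image and 5.4 in the second, so they moved 2.5 units closer together.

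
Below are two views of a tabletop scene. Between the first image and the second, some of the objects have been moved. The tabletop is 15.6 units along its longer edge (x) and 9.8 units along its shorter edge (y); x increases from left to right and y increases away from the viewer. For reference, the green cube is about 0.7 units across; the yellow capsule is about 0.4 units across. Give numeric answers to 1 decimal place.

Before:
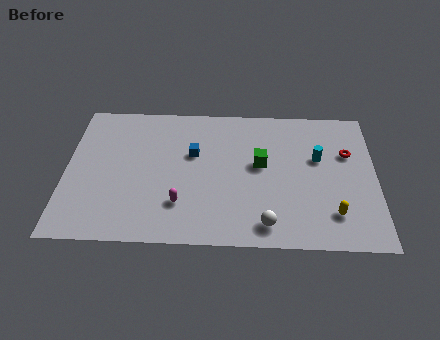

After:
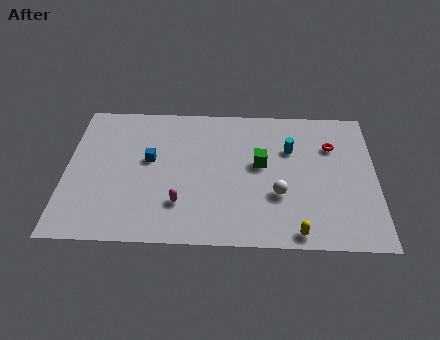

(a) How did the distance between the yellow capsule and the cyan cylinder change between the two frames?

+1.8

They were about 3.9 units apart before and 5.7 after — 1.8 units further apart.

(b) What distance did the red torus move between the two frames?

0.9

The red torus moved from about (14.2, 6.4) to (13.4, 6.9), a distance of √(0.8² + 0.5²) ≈ 0.9.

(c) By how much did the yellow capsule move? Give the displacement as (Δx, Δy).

(-1.8, -1.3)

The yellow capsule was at about (13.4, 2.2) and moved to about (11.6, 0.9).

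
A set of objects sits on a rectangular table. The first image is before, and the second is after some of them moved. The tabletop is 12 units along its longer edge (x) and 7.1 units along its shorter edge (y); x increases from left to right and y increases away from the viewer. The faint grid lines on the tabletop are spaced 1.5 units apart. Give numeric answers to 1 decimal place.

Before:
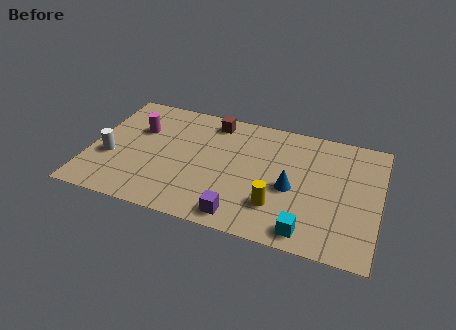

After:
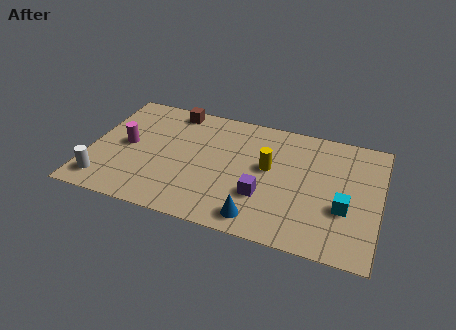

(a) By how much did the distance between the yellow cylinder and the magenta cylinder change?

-0.7

They were about 6.6 units apart before and 5.9 after — 0.7 units closer together.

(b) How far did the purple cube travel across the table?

1.6

The purple cube moved from about (6.5, 0.9) to (7.3, 2.3), a distance of √(0.8² + 1.4²) ≈ 1.6.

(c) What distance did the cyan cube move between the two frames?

2.2

From (9.2, 0.9) to (10.6, 2.6), the cyan cube covered √(1.4² + 1.7²) ≈ 2.2 units.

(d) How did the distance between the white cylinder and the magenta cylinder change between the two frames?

+0.3

They were about 2.2 units apart before and 2.5 after — 0.3 units further apart.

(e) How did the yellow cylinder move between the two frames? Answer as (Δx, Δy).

(-0.5, 2.1)

The yellow cylinder was at about (7.9, 1.9) and moved to about (7.4, 4.0).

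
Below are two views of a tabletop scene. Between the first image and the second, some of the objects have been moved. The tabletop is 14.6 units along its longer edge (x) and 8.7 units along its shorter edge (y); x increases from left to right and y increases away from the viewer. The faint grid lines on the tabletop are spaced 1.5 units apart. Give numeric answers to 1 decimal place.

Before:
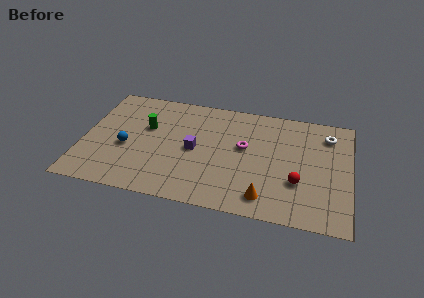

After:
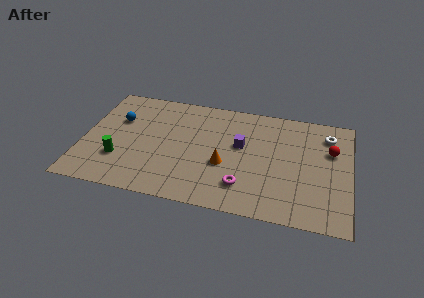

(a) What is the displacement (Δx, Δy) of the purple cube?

(2.5, 0.9)

From the two frames, the purple cube sits at roughly (6.1, 4.2) before and (8.6, 5.1) after.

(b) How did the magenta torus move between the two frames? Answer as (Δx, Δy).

(0.1, -3.0)

The magenta torus was at about (8.8, 5.0) and moved to about (8.9, 2.0).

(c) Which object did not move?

the white torus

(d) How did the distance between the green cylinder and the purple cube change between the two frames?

+4.0

They were about 3.0 units apart before and 7.0 after — 4.0 units further apart.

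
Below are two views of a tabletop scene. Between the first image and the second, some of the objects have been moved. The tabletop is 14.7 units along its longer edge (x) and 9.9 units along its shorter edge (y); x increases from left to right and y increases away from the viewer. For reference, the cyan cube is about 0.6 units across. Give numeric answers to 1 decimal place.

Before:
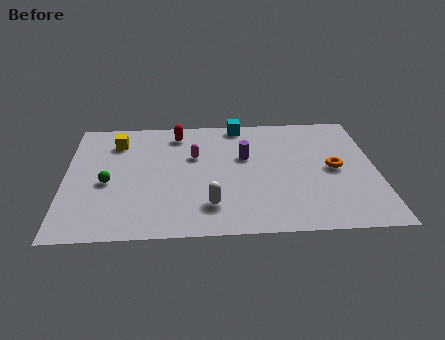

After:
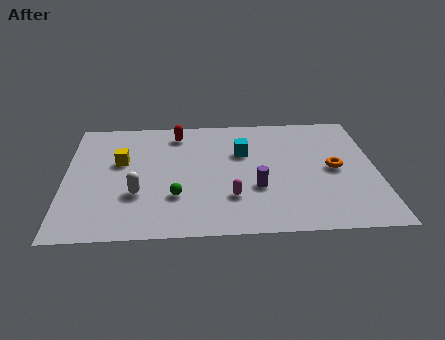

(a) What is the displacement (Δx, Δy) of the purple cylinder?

(0.5, -2.6)

The purple cylinder started near (8.5, 6.1) and ended near (9.0, 3.5).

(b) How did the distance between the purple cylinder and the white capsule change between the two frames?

+1.3

They were about 4.3 units apart before and 5.6 after — 1.3 units further apart.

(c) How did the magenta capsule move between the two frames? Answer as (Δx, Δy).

(1.7, -3.5)

The magenta capsule was at about (6.1, 6.3) and moved to about (7.8, 2.8).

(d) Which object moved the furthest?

the magenta capsule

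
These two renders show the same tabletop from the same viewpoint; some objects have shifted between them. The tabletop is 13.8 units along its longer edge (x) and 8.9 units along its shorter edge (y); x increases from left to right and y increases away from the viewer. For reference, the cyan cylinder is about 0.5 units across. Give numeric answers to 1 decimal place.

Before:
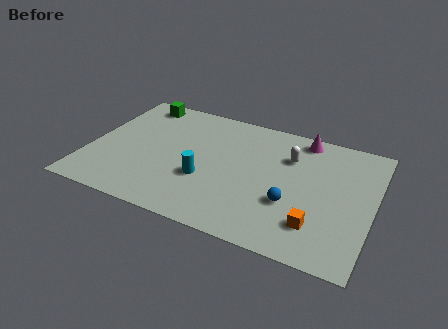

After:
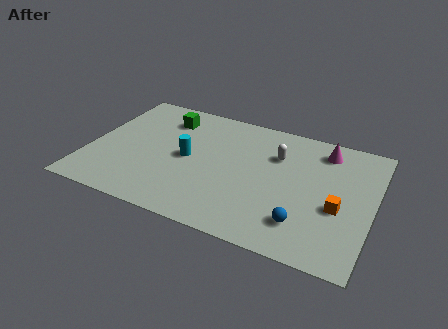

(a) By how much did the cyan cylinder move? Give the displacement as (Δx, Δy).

(-1.0, 1.2)

The cyan cylinder was at about (5.8, 3.2) and moved to about (4.8, 4.4).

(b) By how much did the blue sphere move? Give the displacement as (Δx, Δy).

(0.7, -1.1)

The blue sphere was at about (10.0, 3.1) and moved to about (10.7, 2.0).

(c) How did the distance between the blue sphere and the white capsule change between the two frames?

+1.3

The distance was about 3.2 in the first image and 4.5 in the second, so they moved 1.3 units further apart.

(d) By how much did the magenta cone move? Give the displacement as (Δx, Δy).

(1.1, -0.5)

The magenta cone started near (10.1, 7.9) and ended near (11.2, 7.4).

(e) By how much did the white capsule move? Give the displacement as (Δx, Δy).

(-0.6, -0.1)

The white capsule started near (9.6, 6.3) and ended near (9.0, 6.2).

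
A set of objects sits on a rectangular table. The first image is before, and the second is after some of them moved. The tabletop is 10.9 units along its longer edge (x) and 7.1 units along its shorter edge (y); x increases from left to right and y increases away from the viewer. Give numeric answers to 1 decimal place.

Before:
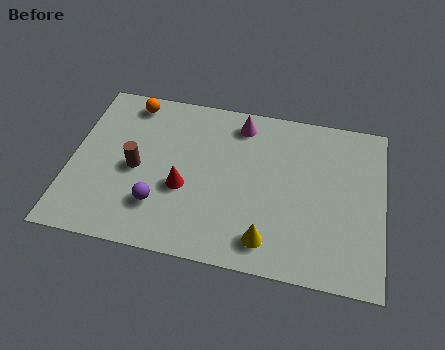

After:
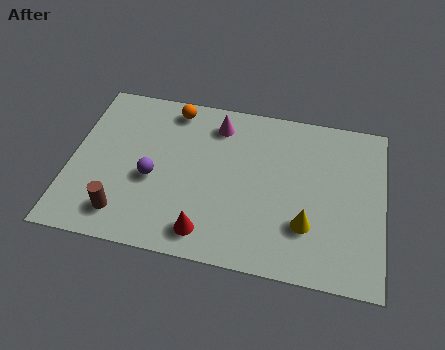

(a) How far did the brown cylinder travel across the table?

2.0

The brown cylinder was near (2.3, 3.3) before and (2.0, 1.3) after, so it travelled √(0.3² + 2.0²) ≈ 2.0 units.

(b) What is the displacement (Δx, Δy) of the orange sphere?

(1.5, 0.0)

The orange sphere was at about (1.9, 6.2) and moved to about (3.4, 6.2).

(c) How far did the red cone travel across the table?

1.9

The red cone was near (4.0, 2.8) before and (4.9, 1.1) after, so it travelled √(0.9² + 1.7²) ≈ 1.9 units.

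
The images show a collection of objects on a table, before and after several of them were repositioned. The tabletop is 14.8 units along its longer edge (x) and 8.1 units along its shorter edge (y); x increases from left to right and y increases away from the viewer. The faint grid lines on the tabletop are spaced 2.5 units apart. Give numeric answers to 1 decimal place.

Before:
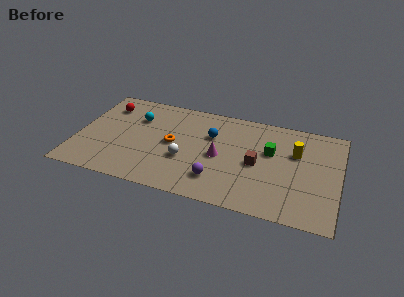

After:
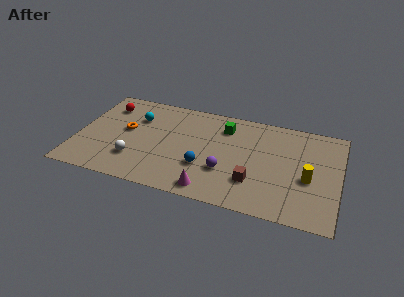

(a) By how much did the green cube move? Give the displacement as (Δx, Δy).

(-2.7, 1.3)

From the two frames, the green cube sits at roughly (10.9, 5.0) before and (8.2, 6.3) after.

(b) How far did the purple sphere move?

0.9

From (8.1, 1.9) to (8.5, 2.7), the purple sphere covered √(0.4² + 0.8²) ≈ 0.9 units.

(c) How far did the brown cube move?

1.5

From (10.2, 3.8) to (10.1, 2.3), the brown cube covered √(0.1² + 1.5²) ≈ 1.5 units.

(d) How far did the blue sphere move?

2.7

The blue sphere moved from about (7.5, 5.4) to (7.3, 2.7), a distance of √(0.2² + 2.7²) ≈ 2.7.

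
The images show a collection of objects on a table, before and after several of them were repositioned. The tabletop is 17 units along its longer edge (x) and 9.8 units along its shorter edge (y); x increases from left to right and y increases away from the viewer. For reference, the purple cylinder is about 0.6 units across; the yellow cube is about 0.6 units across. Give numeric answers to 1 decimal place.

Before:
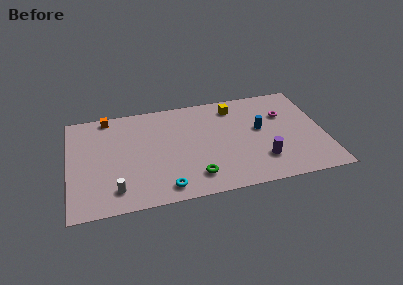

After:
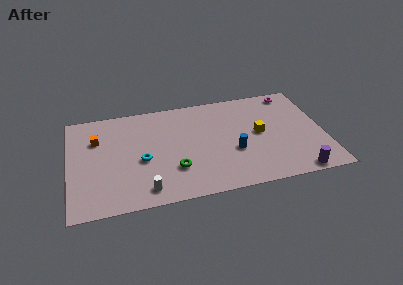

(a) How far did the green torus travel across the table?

1.6

From (8.2, 1.9) to (6.9, 2.9), the green torus covered √(1.3² + 1.0²) ≈ 1.6 units.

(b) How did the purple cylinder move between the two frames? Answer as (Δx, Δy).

(2.2, -1.7)

From the two frames, the purple cylinder sits at roughly (12.7, 2.5) before and (14.9, 0.8) after.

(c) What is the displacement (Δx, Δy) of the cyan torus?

(-1.4, 2.9)

The cyan torus was at about (6.2, 1.3) and moved to about (4.8, 4.2).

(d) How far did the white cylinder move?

1.9

From (3.0, 1.8) to (4.9, 1.4), the white cylinder covered √(1.9² + 0.4²) ≈ 1.9 units.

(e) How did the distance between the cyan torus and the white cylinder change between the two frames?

-0.4

Before: roughly 3.2 units apart; after: 2.8. That's 0.4 units closer together.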